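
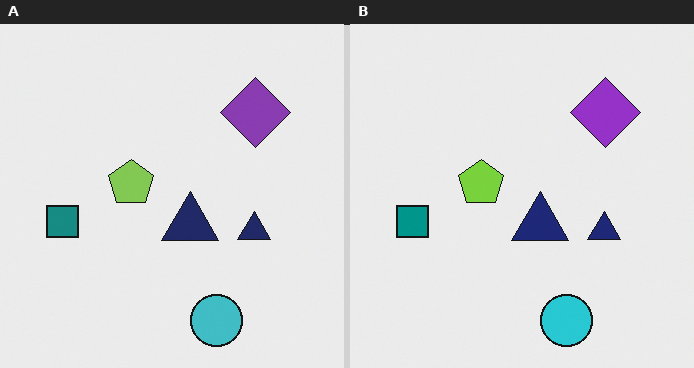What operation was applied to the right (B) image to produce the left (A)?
The left (A) image is the right (B) slightly desaturated.

All colors are more muted and greyish — a global saturation change.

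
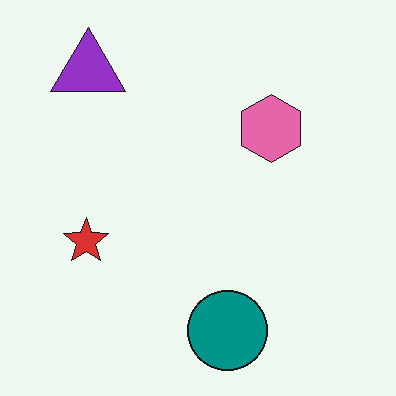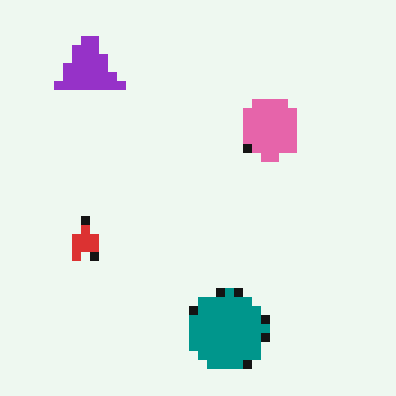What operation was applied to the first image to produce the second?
This is the original image coarsely pixelated.

Shapes are reduced to large square blocks; fine edges and outlines are lost — a downscale-then-upscale (mosaic) effect.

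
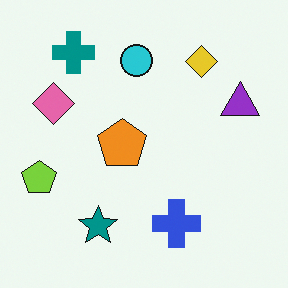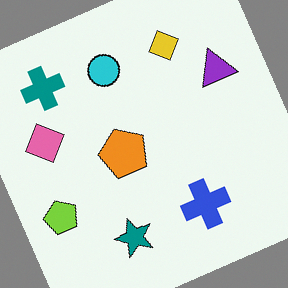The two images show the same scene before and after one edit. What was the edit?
This is the original image rotated counter-clockwise by a moderate amount.

Every shape is tilted by the same angle and the image corners show triangular fill wedges — a whole-image rotation by a non-right angle.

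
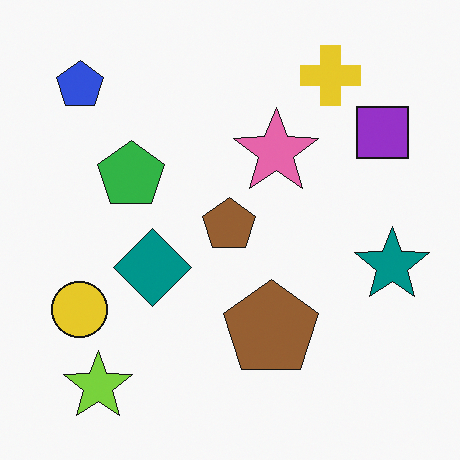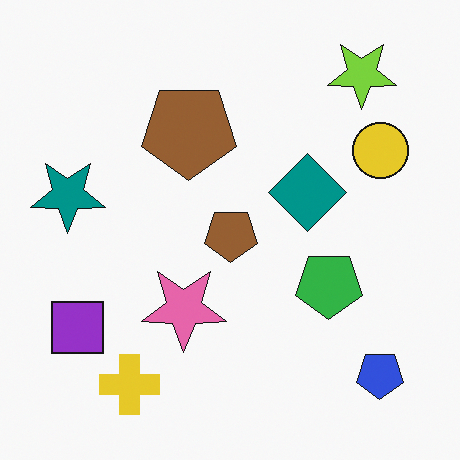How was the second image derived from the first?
The transformation is: rotated 180°.

The blue pentagon sits in the top-left of the first image and the bottom-right of the second — consistent with a whole-image 180° rotation.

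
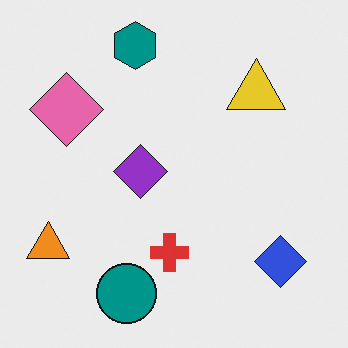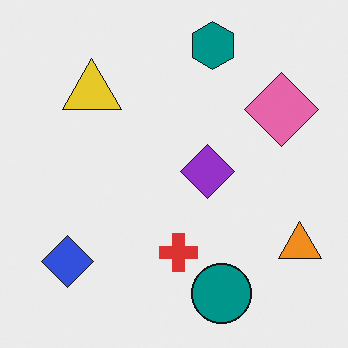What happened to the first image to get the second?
The transformation is: flipped horizontally (left ↔ right).

The orange triangle is in the bottom-left of the first image and the bottom-right of the second — shapes on opposite sides of the vertical midline have swapped in a mirror flip.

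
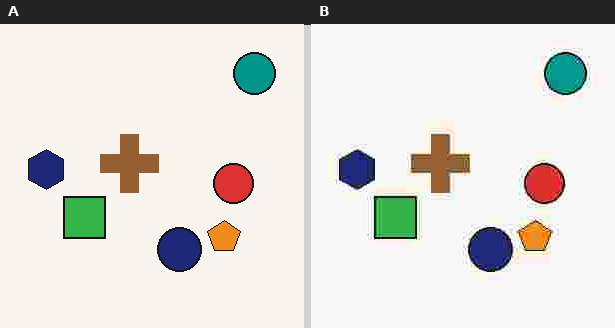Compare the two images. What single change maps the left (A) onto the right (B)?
The right (B) image is the left (A) heavily JPEG-compressed with obvious blocking artifacts.

Blocky 8×8 compression artifacts appear around shape edges and the flat background shows ringing — characteristic JPEG degradation.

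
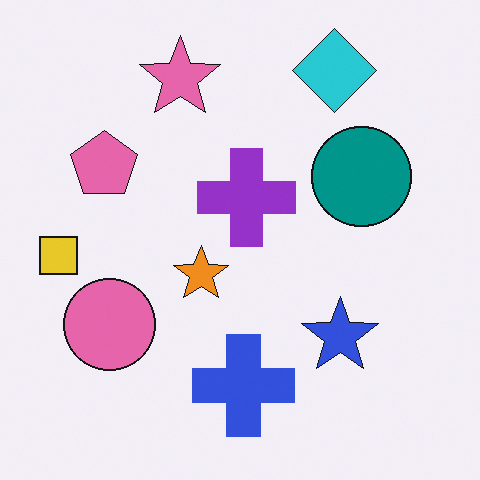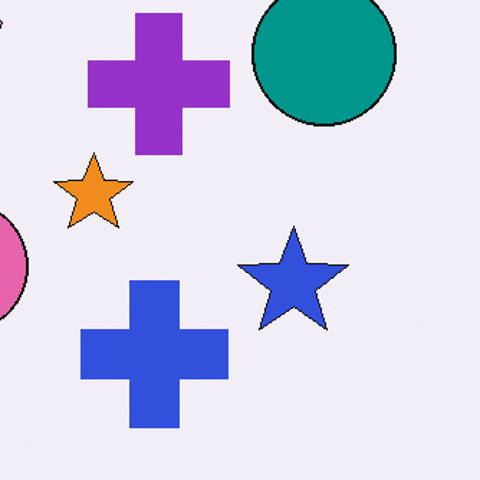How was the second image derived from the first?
Cropped to a modestly smaller region and rescaled.

The visible shapes are larger and the field of view is narrower; shapes near the original edges may be partly or wholly outside the frame — a crop-and-rescale.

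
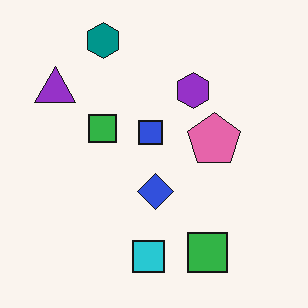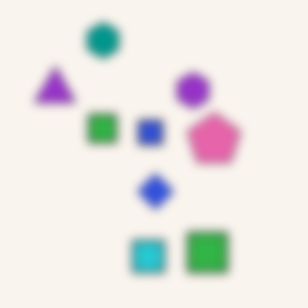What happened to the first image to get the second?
It was heavily blurred.

Shape edges and outlines are uniformly softened across the whole image.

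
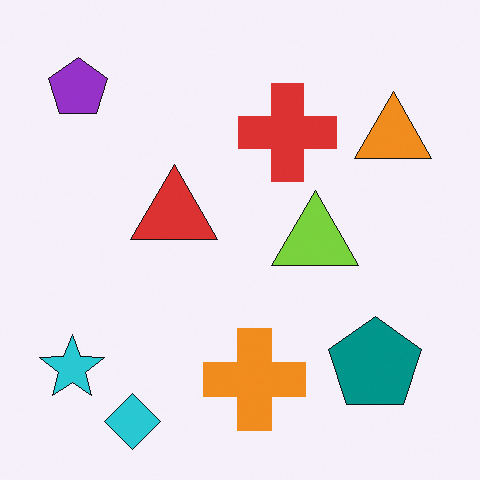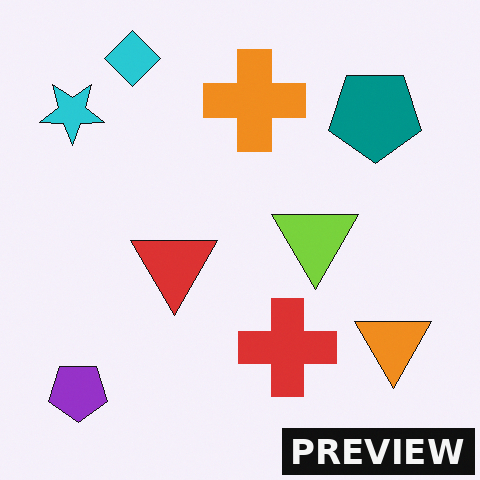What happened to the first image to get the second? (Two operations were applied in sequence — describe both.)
The second image is the first flipped vertically (top ↔ bottom), then watermarked with the text "PREVIEW" in the lower-right corner.

The cyan diamond is in the bottom-left of the first image and the top-left of the second — shapes on opposite sides of the horizontal midline have swapped in a mirror flip. A dark label reading "PREVIEW" appears in the lower-right corner.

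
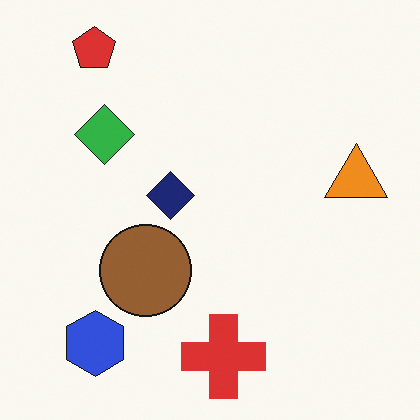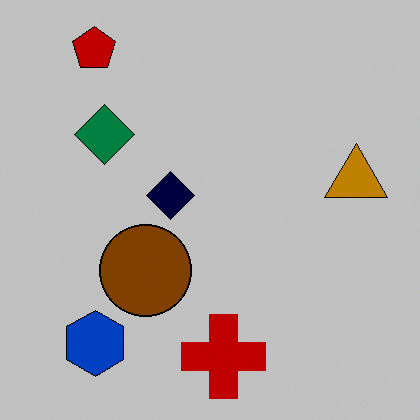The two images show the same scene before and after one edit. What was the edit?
This is the original image heavily posterized to just a handful of flat colors.

Each flat color has snapped to a coarser quantized level — most visibly, the near-white background has dropped to a flat grey.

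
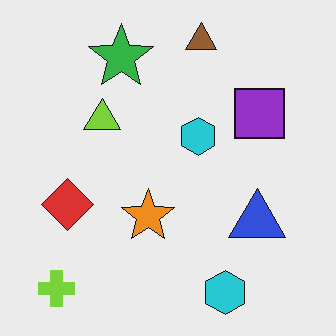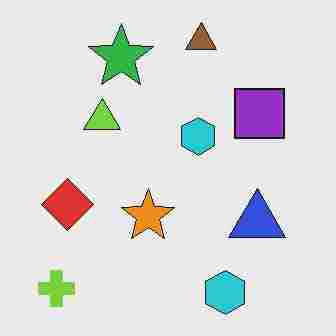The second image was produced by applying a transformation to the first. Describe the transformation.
Degraded with heavy JPEG compression.

Blocky 8×8 compression artifacts appear around shape edges and the flat background shows ringing — characteristic JPEG degradation.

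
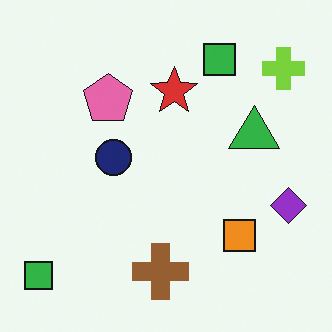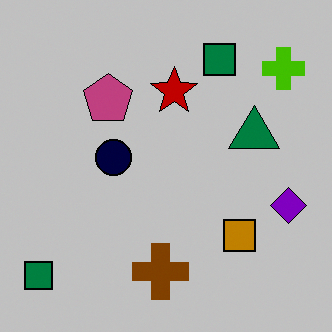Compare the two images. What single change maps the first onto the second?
It was aggressively posterized.

Each flat color has snapped to a coarser quantized level — most visibly, the near-white background has dropped to a flat grey.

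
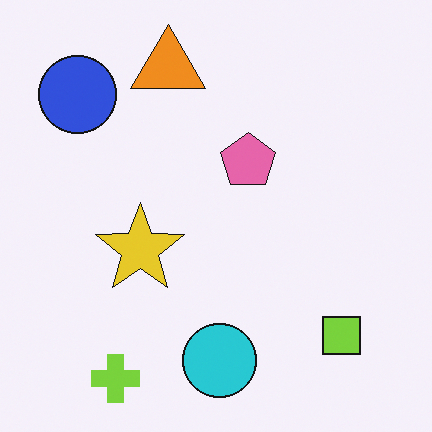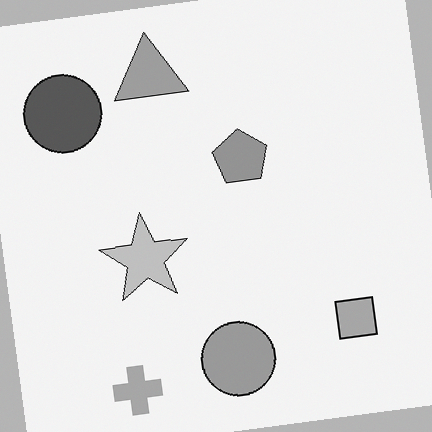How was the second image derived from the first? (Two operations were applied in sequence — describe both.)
The image was rotated counter-clockwise by a few degrees, then converted to grayscale.

Every shape is tilted by the same angle and the image corners show triangular fill wedges — a whole-image rotation by a non-right angle. All color is removed — every shape is now a shade of grey.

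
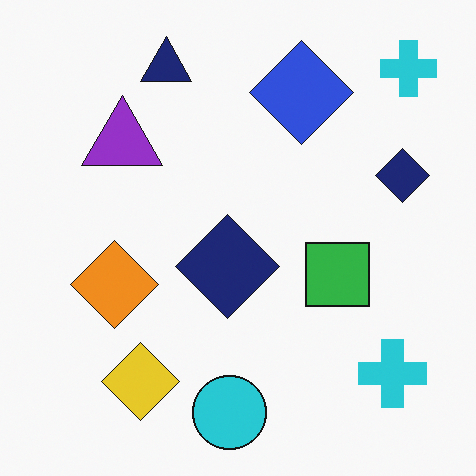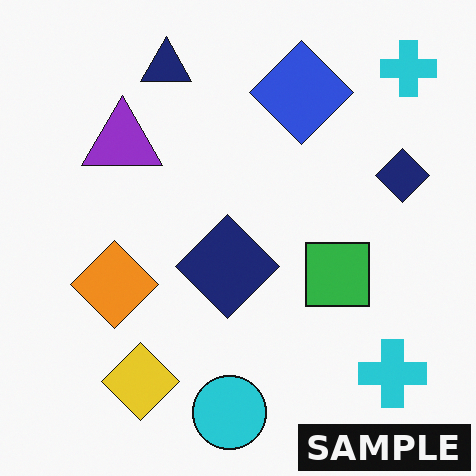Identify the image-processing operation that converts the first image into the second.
This is the original image watermarked with the text "SAMPLE" in the lower-right corner.

A dark label reading "SAMPLE" appears in the lower-right corner.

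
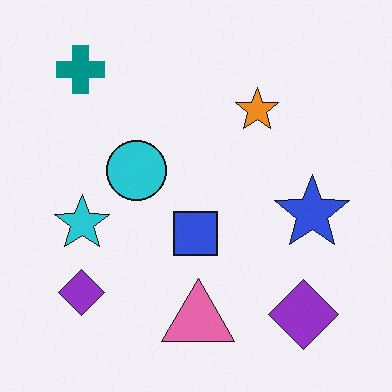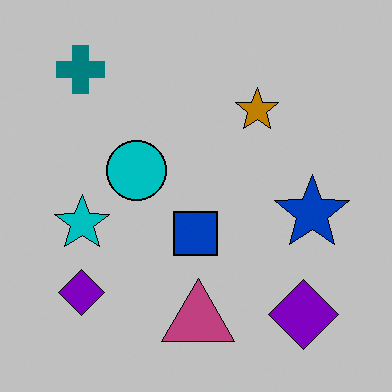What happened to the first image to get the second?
The transformation is: aggressively posterized.

Each flat color has snapped to a coarser quantized level — most visibly, the near-white background has dropped to a flat grey.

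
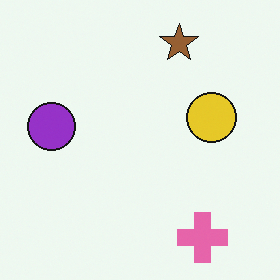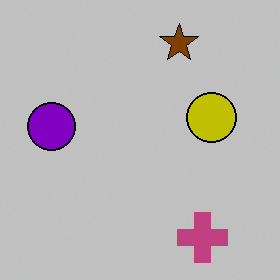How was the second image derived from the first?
The second image is the first heavily posterized to just a handful of flat colors.

Each flat color has snapped to a coarser quantized level — most visibly, the near-white background has dropped to a flat grey.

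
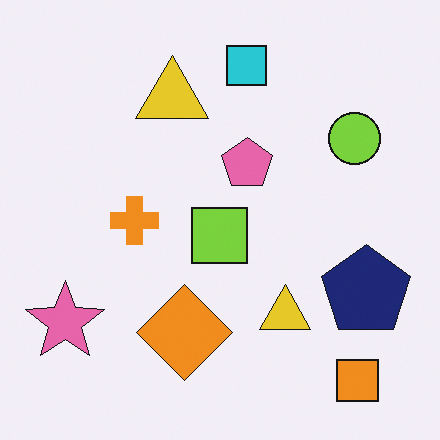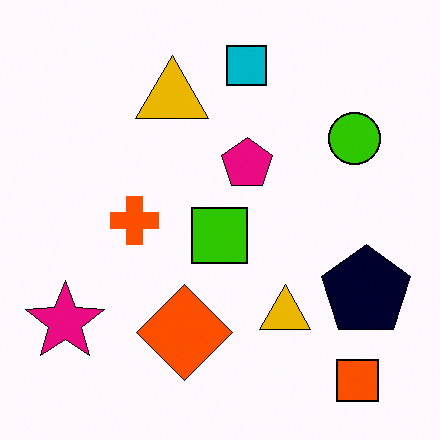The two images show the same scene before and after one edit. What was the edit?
It was boosted in contrast.

Tones are pushed away from mid-grey across the whole image — a global contrast change.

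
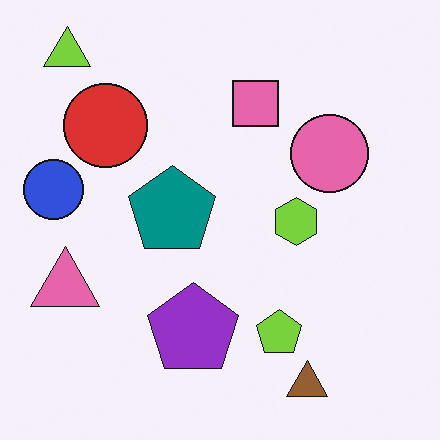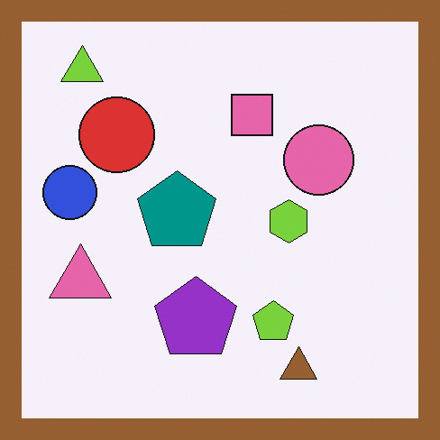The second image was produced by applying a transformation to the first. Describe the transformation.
The image was framed with a brown border.

A solid brown frame runs around the edge of the second image, with the content slightly shrunk inside it.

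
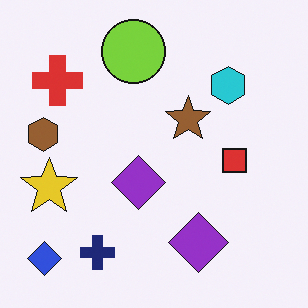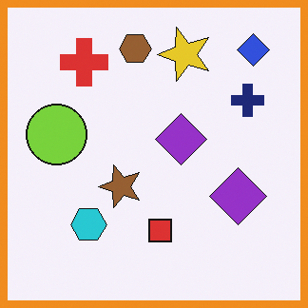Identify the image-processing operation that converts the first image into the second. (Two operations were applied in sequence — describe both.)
The transformation is: transposed (reflected across the top-left ↔ bottom-right diagonal), then framed with a orange border.

Shapes have swapped their row and column positions — what was in the top-right is now in the bottom-left — a diagonal reflection. A solid orange frame runs around the edge of the second image, with the content slightly shrunk inside it.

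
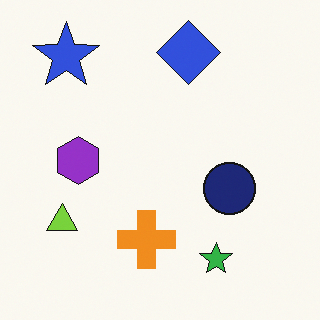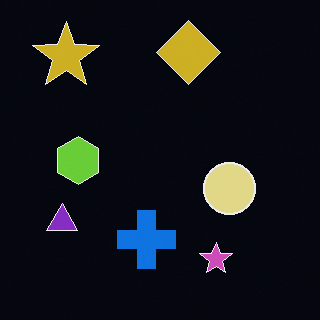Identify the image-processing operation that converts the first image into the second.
It was color-inverted (negative).

The light background has become dark and every shape's color is its complement — a photographic negative.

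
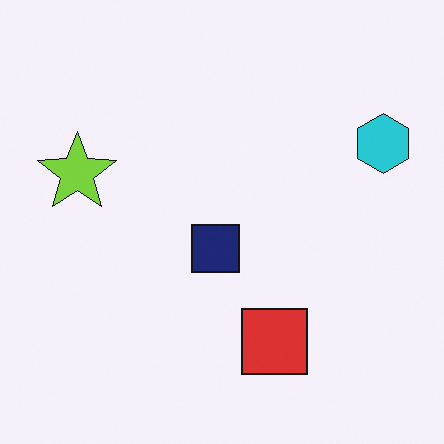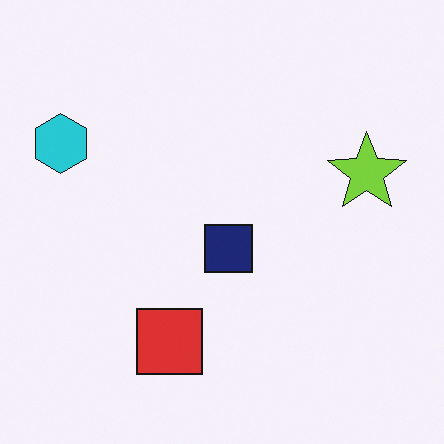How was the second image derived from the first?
This is the original image flipped horizontally (left ↔ right).

The cyan hexagon is in the top-right of the first image and the top-left of the second — shapes on opposite sides of the vertical midline have swapped in a mirror flip.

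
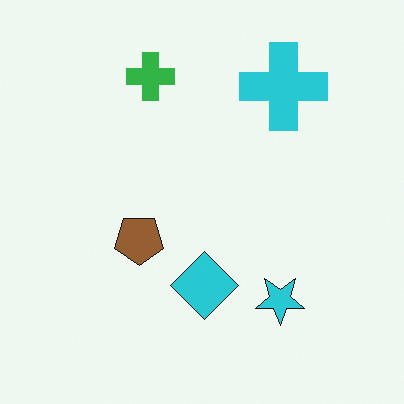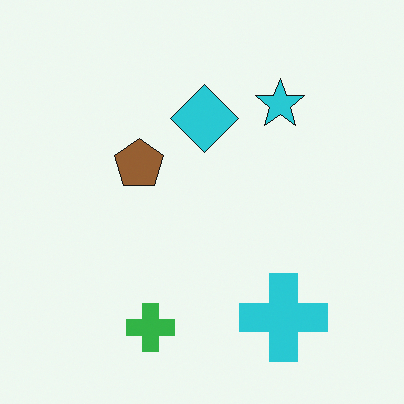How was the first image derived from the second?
The image was flipped vertically (top ↔ bottom).

The green cross is in the bottom of the second image and the top of the first — shapes on opposite sides of the horizontal midline have swapped in a mirror flip.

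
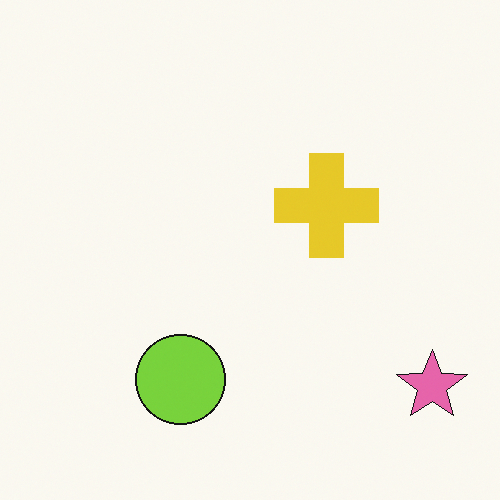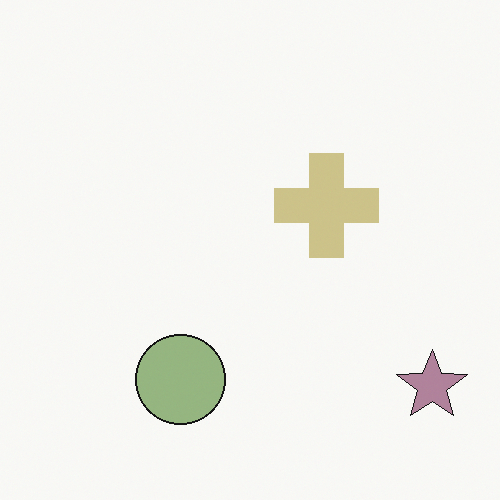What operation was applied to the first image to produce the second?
Made much more muted (saturation change).

All colors are more muted and greyish — a global saturation change.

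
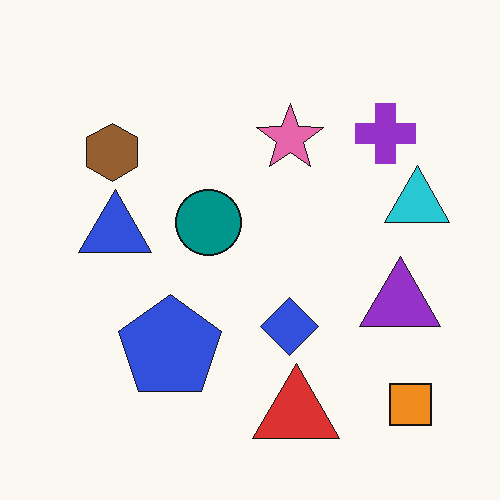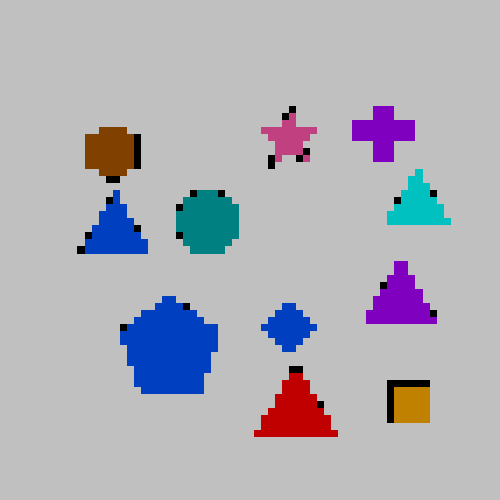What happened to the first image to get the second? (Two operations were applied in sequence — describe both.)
Aggressively posterized, then moderately pixelated.

Each flat color has snapped to a coarser quantized level — most visibly, the near-white background has dropped to a flat grey. Shapes are reduced to large square blocks; fine edges and outlines are lost — a downscale-then-upscale (mosaic) effect.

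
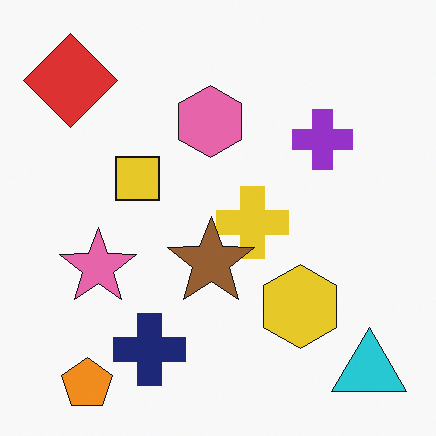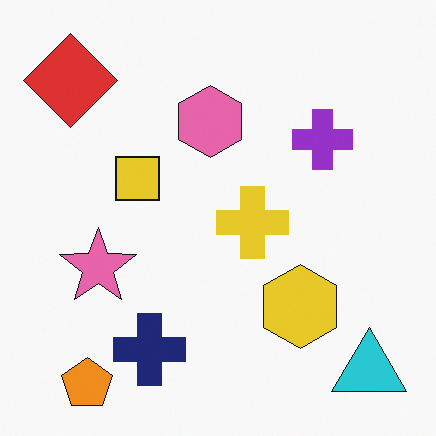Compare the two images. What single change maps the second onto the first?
This is the original image overlaid with an additional brown star.

A brown star appears in the first image that is absent from the second.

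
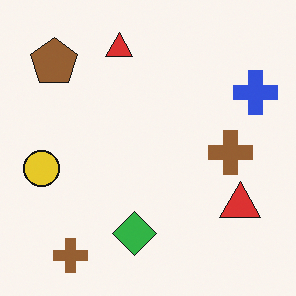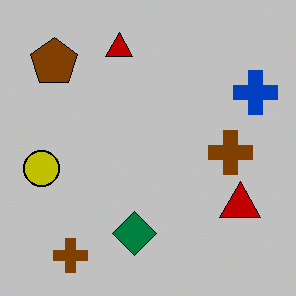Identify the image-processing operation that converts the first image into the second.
It was aggressively posterized.

Each flat color has snapped to a coarser quantized level — most visibly, the near-white background has dropped to a flat grey.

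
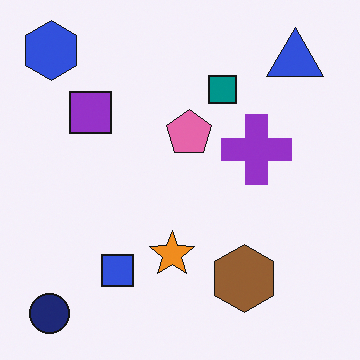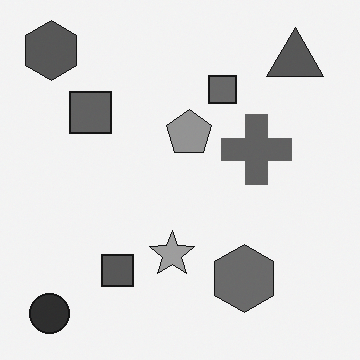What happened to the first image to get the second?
The second image is the first converted to grayscale.

All color is removed — every shape is now a shade of grey.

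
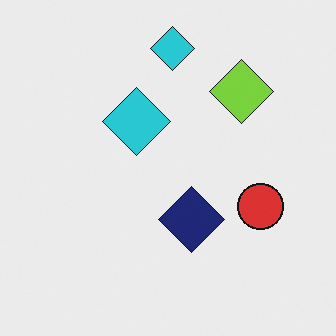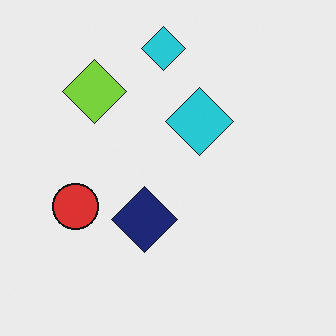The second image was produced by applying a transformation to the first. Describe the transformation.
It was flipped horizontally (left ↔ right).

The red circle is in the right of the first image and the left of the second — shapes on opposite sides of the vertical midline have swapped in a mirror flip.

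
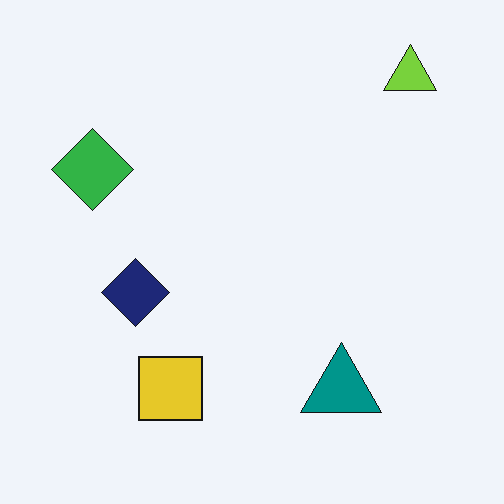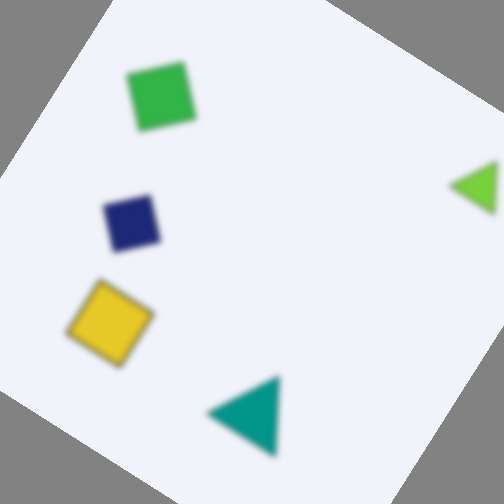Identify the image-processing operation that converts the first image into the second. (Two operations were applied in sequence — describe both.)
The image was noticeably gaussian-blurred, then rotated clockwise by a large amount — several tens of degrees.

Shape edges and outlines are uniformly softened across the whole image. Every shape is tilted by the same angle and the image corners show triangular fill wedges — a whole-image rotation by a non-right angle.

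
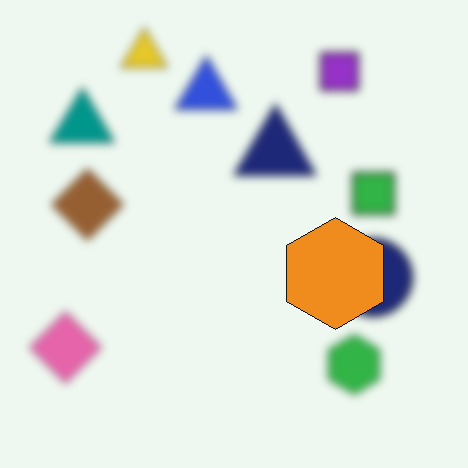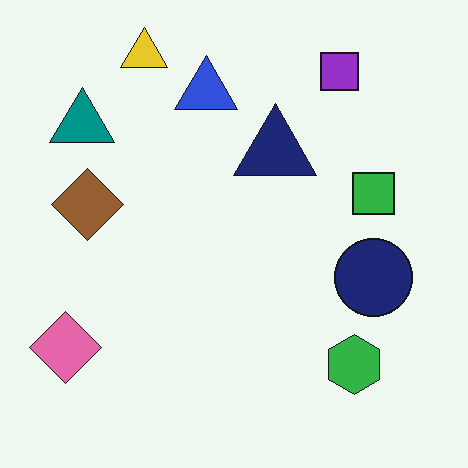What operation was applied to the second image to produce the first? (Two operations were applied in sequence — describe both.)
The image was noticeably gaussian-blurred, then overlaid with an additional orange hexagon.

Shape edges and outlines are uniformly softened across the whole image. An orange hexagon appears in the first image that is absent from the second.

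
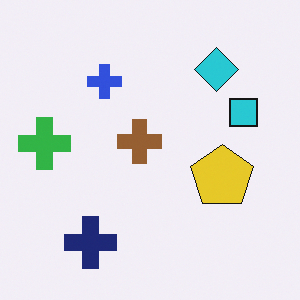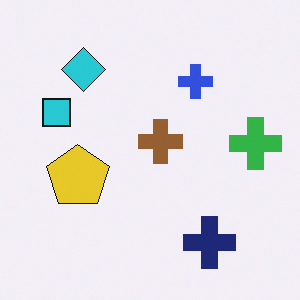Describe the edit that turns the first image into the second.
The transformation is: flipped horizontally (left ↔ right).

The green cross is in the left of the first image and the right of the second — shapes on opposite sides of the vertical midline have swapped in a mirror flip.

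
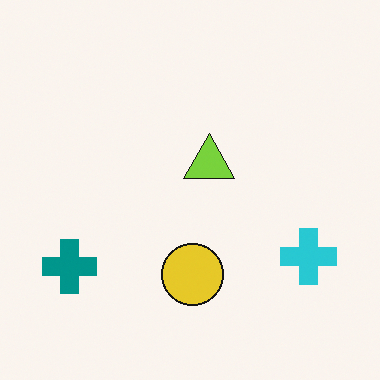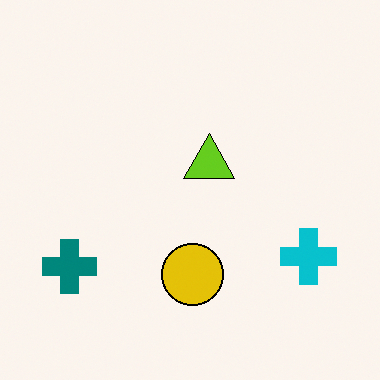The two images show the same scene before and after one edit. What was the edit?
Given slightly increased contrast.

Tones are pushed away from mid-grey across the whole image — a global contrast change.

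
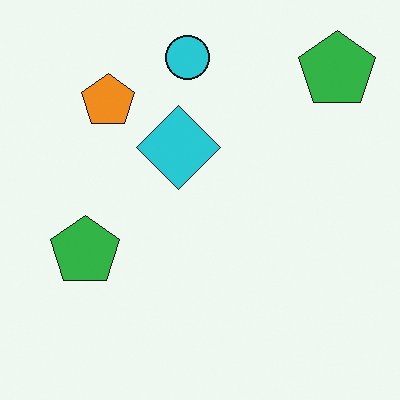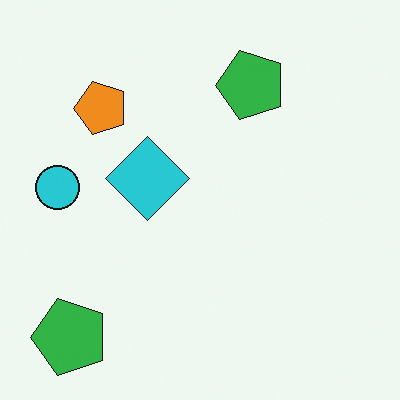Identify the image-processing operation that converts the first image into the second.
The transformation is: transposed (reflected across the top-left ↔ bottom-right diagonal).

Shapes have swapped their row and column positions — what was in the top-right is now in the bottom-left — a diagonal reflection.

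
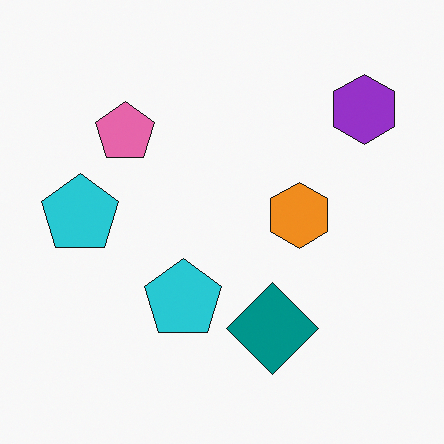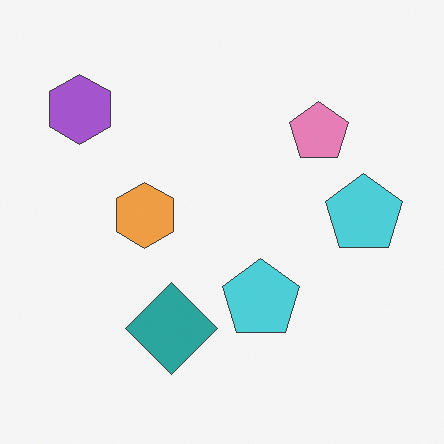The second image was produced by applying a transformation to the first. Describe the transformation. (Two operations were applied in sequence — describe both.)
This is the original image given slightly reduced contrast, then flipped horizontally (left ↔ right).

Tones are pushed toward mid-grey across the whole image — a global contrast change. The purple hexagon is in the top-right of the first image and the top-left of the second — shapes on opposite sides of the vertical midline have swapped in a mirror flip.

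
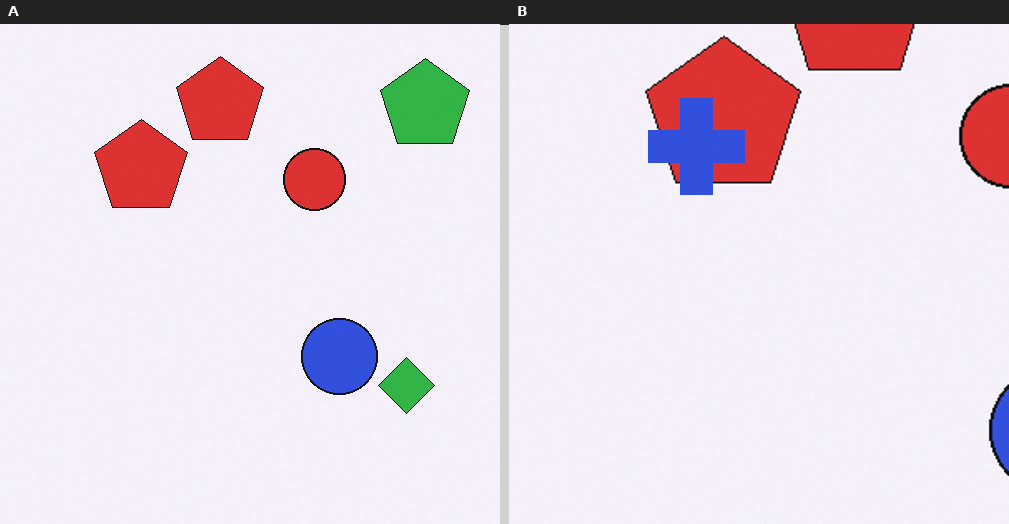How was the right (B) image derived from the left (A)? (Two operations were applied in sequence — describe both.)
The image was cropped tightly and scaled back up, then overlaid with an additional blue cross.

The visible shapes are larger and the field of view is narrower; shapes near the original edges may be partly or wholly outside the frame — a crop-and-rescale. A blue cross appears in the right (B) image that is absent from the left (A).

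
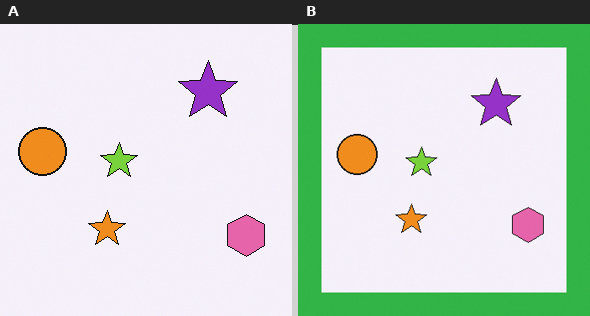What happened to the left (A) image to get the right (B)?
The transformation is: framed with a green border.

A solid green frame runs around the edge of the right (B) image, with the content slightly shrunk inside it.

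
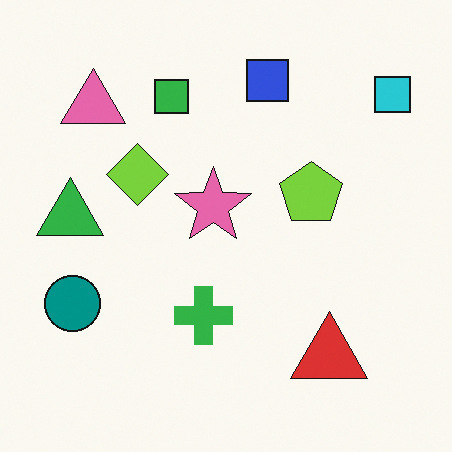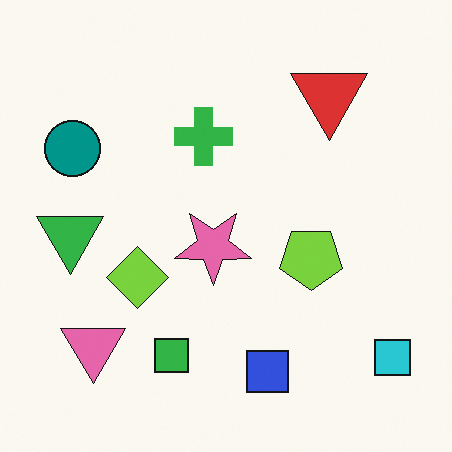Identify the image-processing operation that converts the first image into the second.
The second image is the first flipped vertically (top ↔ bottom).

The blue square is in the top of the first image and the bottom of the second — shapes on opposite sides of the horizontal midline have swapped in a mirror flip.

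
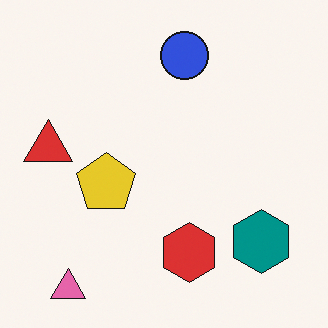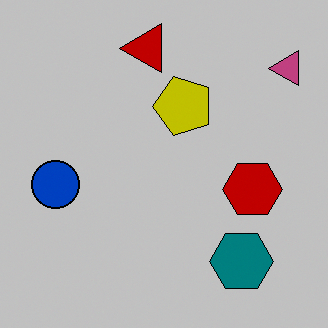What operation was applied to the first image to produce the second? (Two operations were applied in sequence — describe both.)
The second image is the first heavily posterized to just a handful of flat colors, then transposed (reflected across the top-left ↔ bottom-right diagonal).

Each flat color has snapped to a coarser quantized level — most visibly, the near-white background has dropped to a flat grey. Shapes have swapped their row and column positions — what was in the top-right is now in the bottom-left — a diagonal reflection.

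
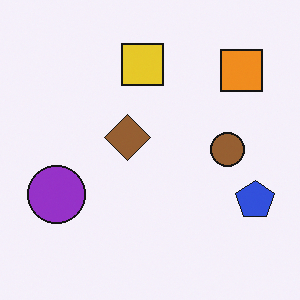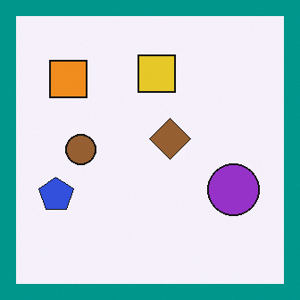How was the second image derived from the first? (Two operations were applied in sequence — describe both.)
It was flipped horizontally (left ↔ right), then framed with a teal border.

The blue pentagon is in the right of the first image and the left of the second — shapes on opposite sides of the vertical midline have swapped in a mirror flip. A solid teal frame runs around the edge of the second image, with the content slightly shrunk inside it.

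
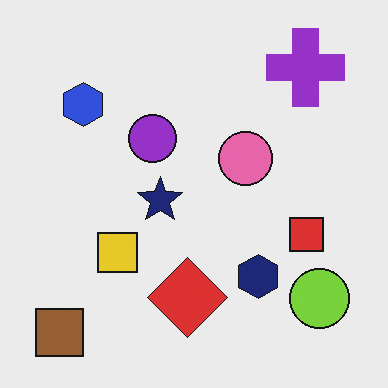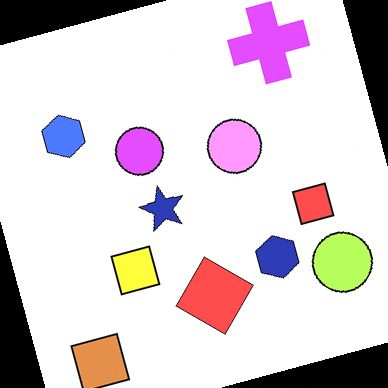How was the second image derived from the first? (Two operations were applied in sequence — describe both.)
The transformation is: substantially brightened, then rotated counter-clockwise by a clearly visible amount.

Every pixel — background and shapes alike — is uniformly brightened. Every shape is tilted by the same angle and the image corners show triangular fill wedges — a whole-image rotation by a non-right angle.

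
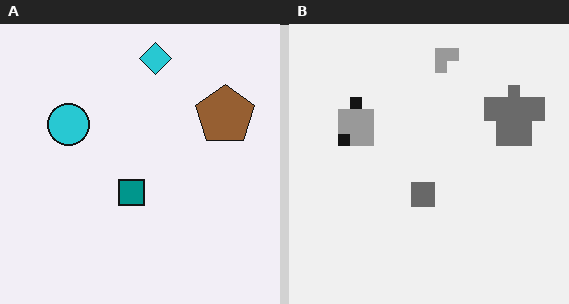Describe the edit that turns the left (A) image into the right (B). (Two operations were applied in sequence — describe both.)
The right (B) image is the left (A) converted to grayscale, then coarsely pixelated.

All color is removed — every shape is now a shade of grey. Shapes are reduced to large square blocks; fine edges and outlines are lost — a downscale-then-upscale (mosaic) effect.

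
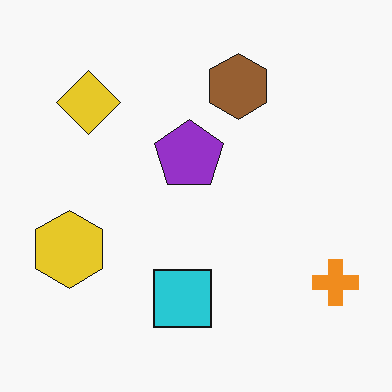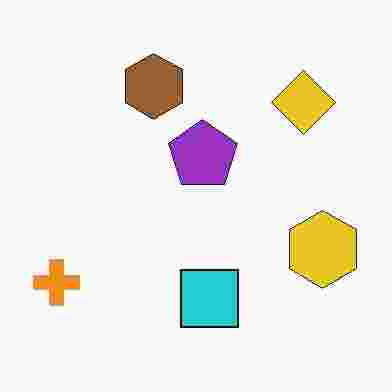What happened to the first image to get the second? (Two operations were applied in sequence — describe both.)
It was degraded with heavy JPEG compression, then flipped horizontally (left ↔ right).

Blocky 8×8 compression artifacts appear around shape edges and the flat background shows ringing — characteristic JPEG degradation. The orange cross is in the bottom-right of the first image and the bottom-left of the second — shapes on opposite sides of the vertical midline have swapped in a mirror flip.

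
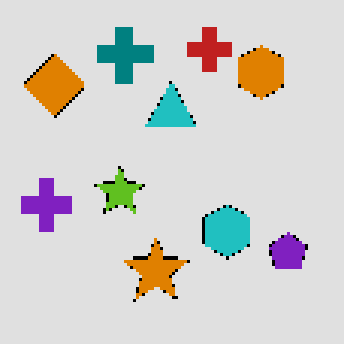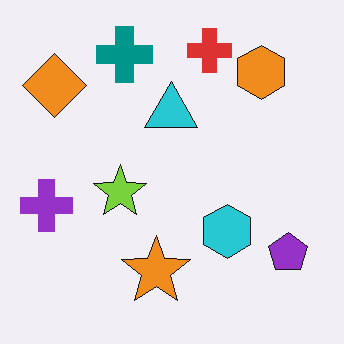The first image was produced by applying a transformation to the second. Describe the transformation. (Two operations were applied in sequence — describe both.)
This is the original image lightly pixelated (a mild mosaic effect), then posterized to a reduced palette.

Shapes are reduced to large square blocks; fine edges and outlines are lost — a downscale-then-upscale (mosaic) effect. Each flat color has snapped to a coarser quantized level — most visibly, the near-white background has dropped to a flat grey.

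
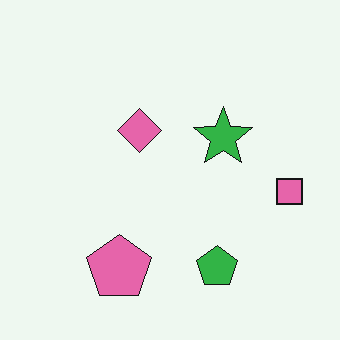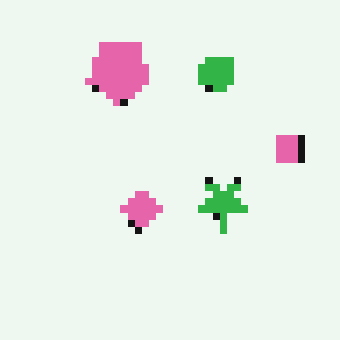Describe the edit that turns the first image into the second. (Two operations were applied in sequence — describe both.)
Flipped vertically (top ↔ bottom), then moderately pixelated.

The pink pentagon is in the bottom of the first image and the top of the second — shapes on opposite sides of the horizontal midline have swapped in a mirror flip. Shapes are reduced to large square blocks; fine edges and outlines are lost — a downscale-then-upscale (mosaic) effect.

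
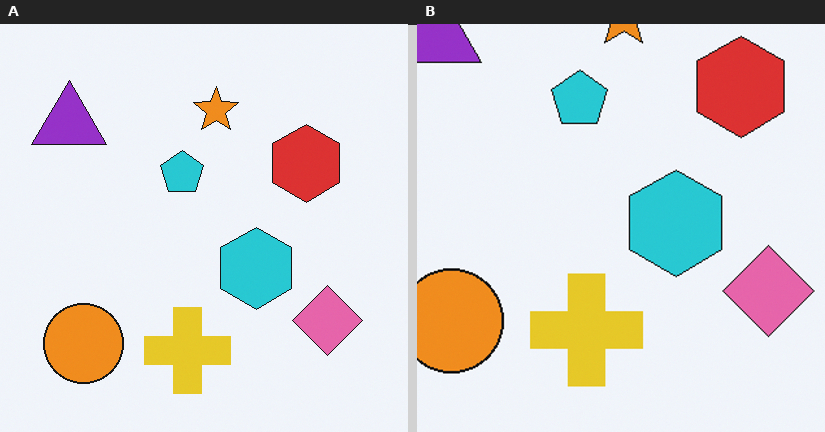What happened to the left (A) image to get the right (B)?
Cropped to a modestly smaller region and rescaled.

The visible shapes are larger and the field of view is narrower; shapes near the original edges may be partly or wholly outside the frame — a crop-and-rescale.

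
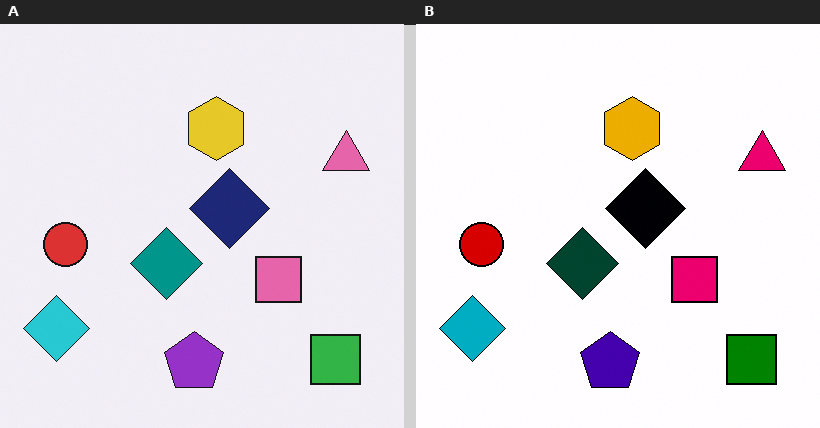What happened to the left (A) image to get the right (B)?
The transformation is: boosted in contrast.

Tones are pushed away from mid-grey across the whole image — a global contrast change.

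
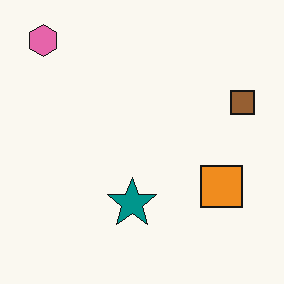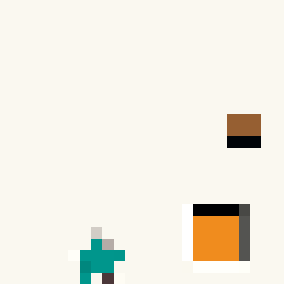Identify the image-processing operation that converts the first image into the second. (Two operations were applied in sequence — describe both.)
It was cropped to a modestly smaller region and rescaled, then heavily pixelated into large blocks.

The visible shapes are larger and the field of view is narrower; shapes near the original edges may be partly or wholly outside the frame — a crop-and-rescale. Shapes are reduced to large square blocks; fine edges and outlines are lost — a downscale-then-upscale (mosaic) effect.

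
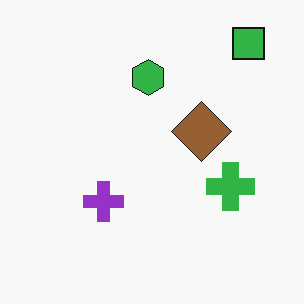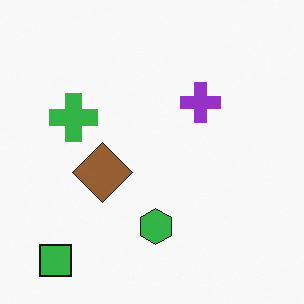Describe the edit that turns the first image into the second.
Rotated 180°.

The green square sits in the top-right of the first image and the bottom-left of the second — consistent with a whole-image 180° rotation.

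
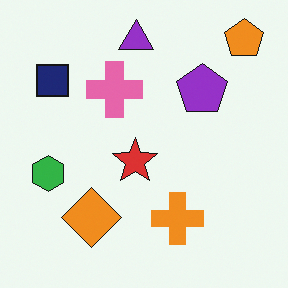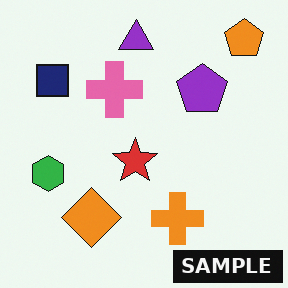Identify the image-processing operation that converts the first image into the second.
This is the original image watermarked with the text "SAMPLE" in the lower-right corner.

A dark label reading "SAMPLE" appears in the lower-right corner.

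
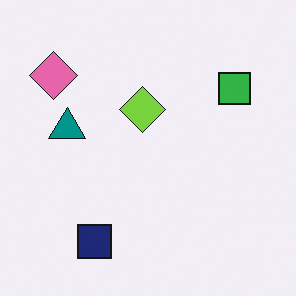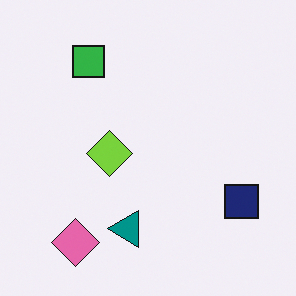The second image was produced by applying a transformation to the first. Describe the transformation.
The transformation is: rotated 90° counter-clockwise.

The pink diamond sits in the top-left of the first image and the bottom-left of the second — consistent with a whole-image 90° counter-clockwise rotation.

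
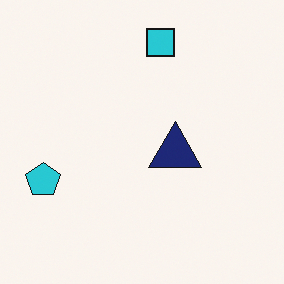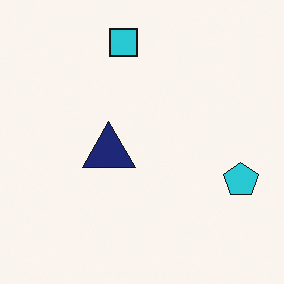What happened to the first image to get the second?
This is the original image flipped horizontally (left ↔ right).

The cyan pentagon is in the left of the first image and the right of the second — shapes on opposite sides of the vertical midline have swapped in a mirror flip.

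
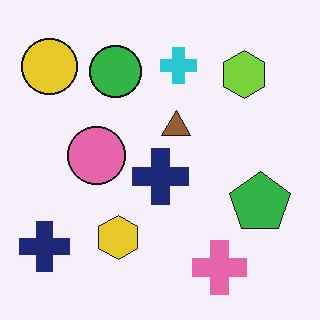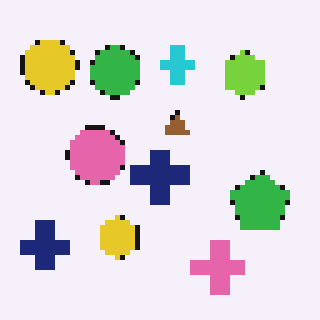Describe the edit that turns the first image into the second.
The second image is the first mildly pixelated.

Shapes are reduced to large square blocks; fine edges and outlines are lost — a downscale-then-upscale (mosaic) effect.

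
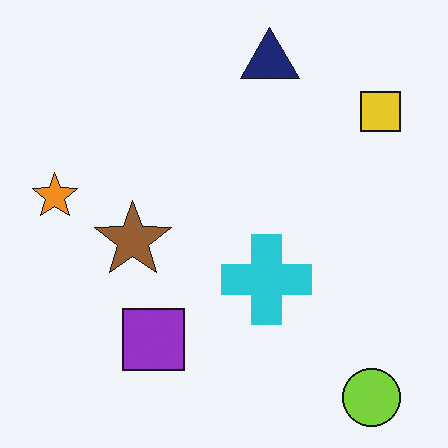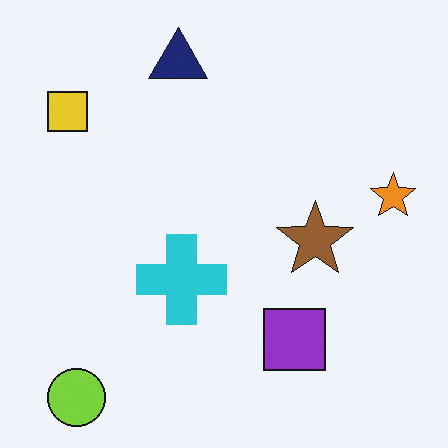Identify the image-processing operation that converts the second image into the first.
The transformation is: flipped horizontally (left ↔ right).

The orange star is in the right of the second image and the left of the first — shapes on opposite sides of the vertical midline have swapped in a mirror flip.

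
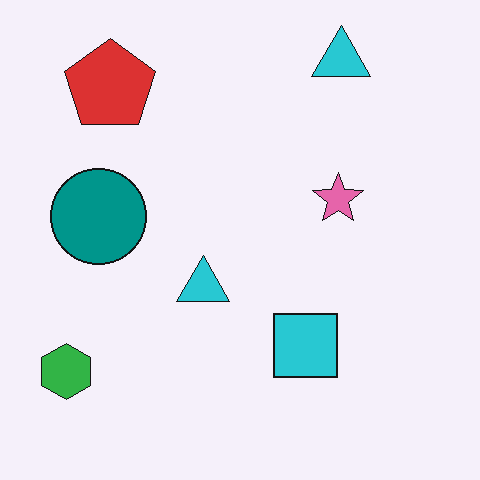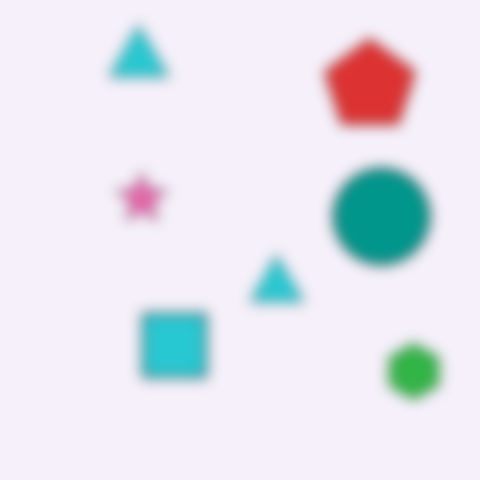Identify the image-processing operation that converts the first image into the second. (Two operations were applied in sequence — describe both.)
The image was heavily blurred, then flipped horizontally (left ↔ right).

Shape edges and outlines are uniformly softened across the whole image. The green hexagon is in the bottom-left of the first image and the bottom-right of the second — shapes on opposite sides of the vertical midline have swapped in a mirror flip.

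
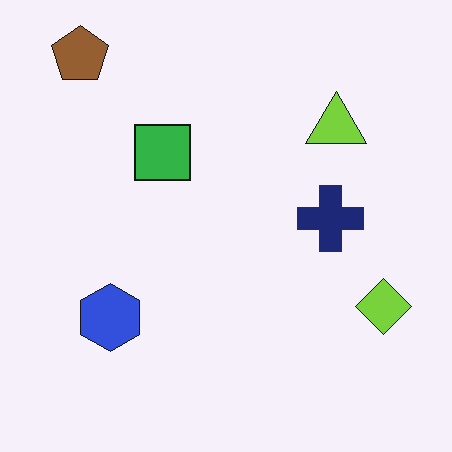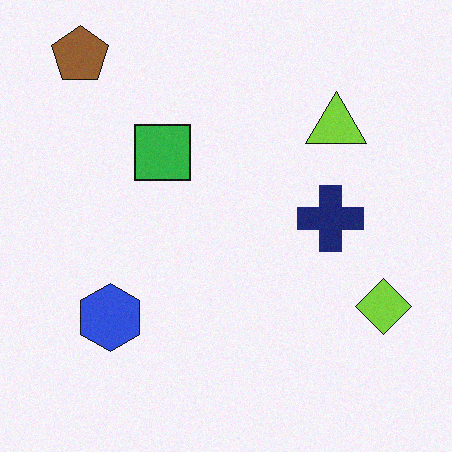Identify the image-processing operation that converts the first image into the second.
The second image is the first degraded with subtle gaussian noise.

Random speckle covers the whole image, including the flat background.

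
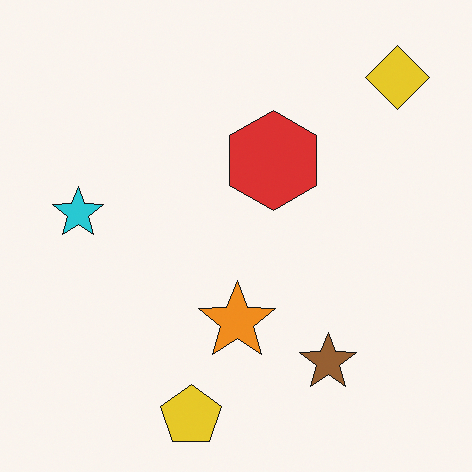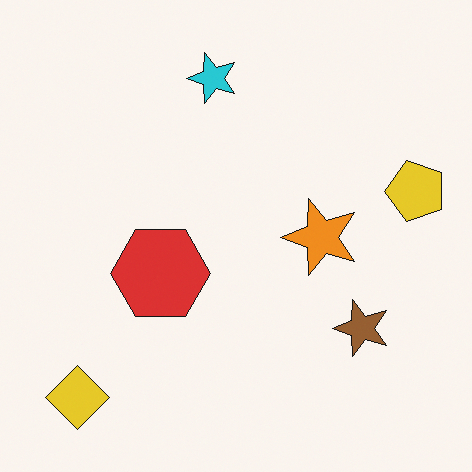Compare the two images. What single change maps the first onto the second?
The image was transposed (reflected across the top-left ↔ bottom-right diagonal).

Shapes have swapped their row and column positions — what was in the top-right is now in the bottom-left — a diagonal reflection.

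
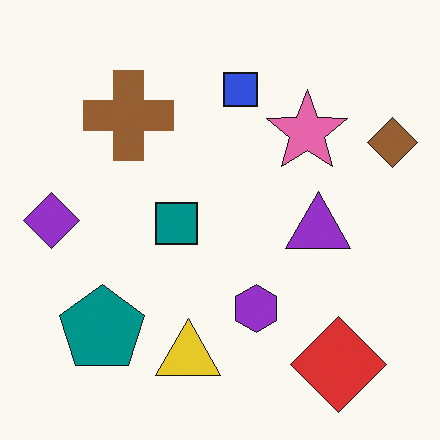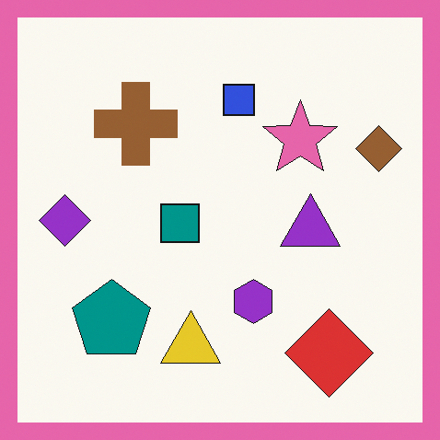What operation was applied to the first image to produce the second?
Framed with a pink border.

A solid pink frame runs around the edge of the second image, with the content slightly shrunk inside it.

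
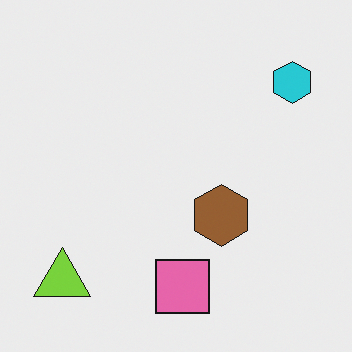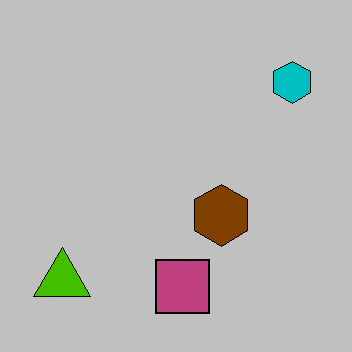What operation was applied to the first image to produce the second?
The second image is the first aggressively posterized.

Each flat color has snapped to a coarser quantized level — most visibly, the near-white background has dropped to a flat grey.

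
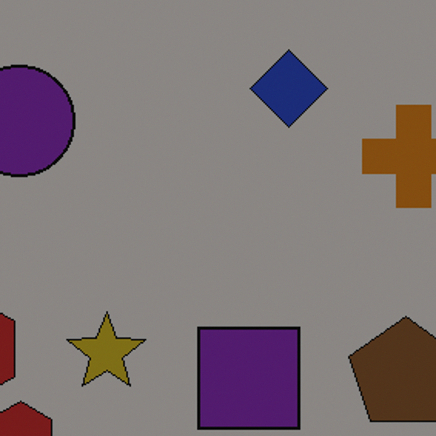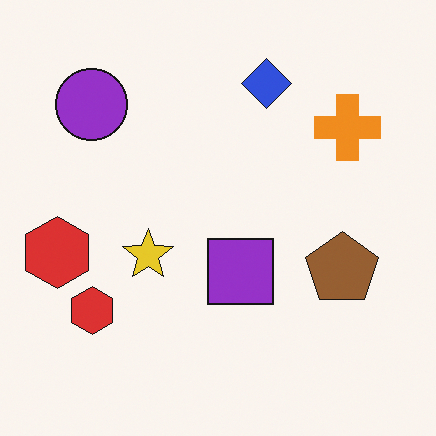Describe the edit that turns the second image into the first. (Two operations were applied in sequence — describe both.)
It was cropped slightly and scaled back up, then noticeably darkened.

The visible shapes are larger and the field of view is narrower; shapes near the original edges may be partly or wholly outside the frame — a crop-and-rescale. Every pixel — background and shapes alike — is uniformly darkened.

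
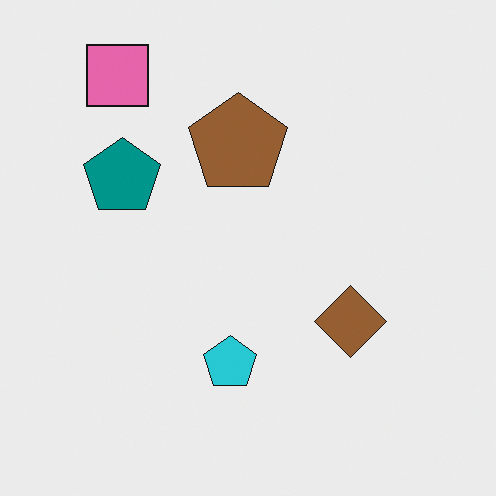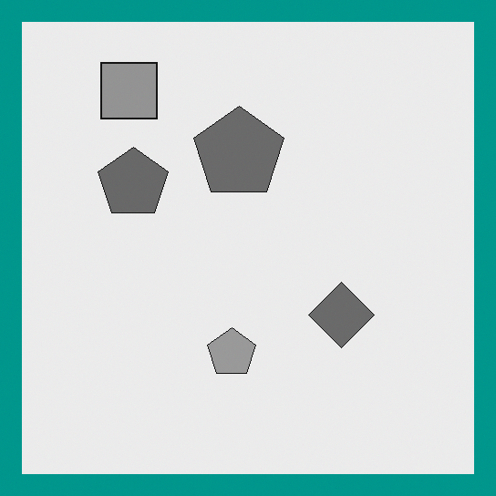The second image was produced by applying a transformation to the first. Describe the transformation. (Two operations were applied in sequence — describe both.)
This is the original image converted to grayscale, then framed with a teal border.

All color is removed — every shape is now a shade of grey. A solid teal frame runs around the edge of the second image, with the content slightly shrunk inside it.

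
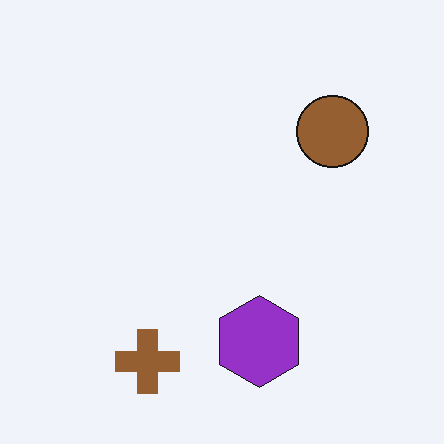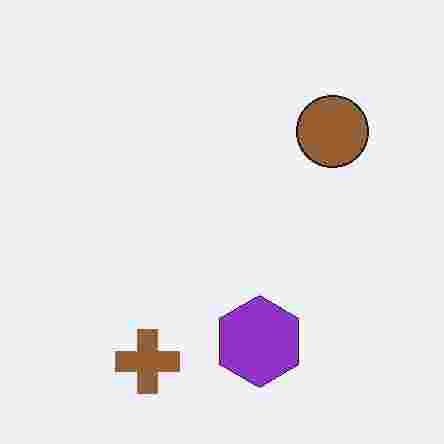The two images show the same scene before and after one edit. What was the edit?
The transformation is: heavily JPEG-compressed with obvious blocking artifacts.

Blocky 8×8 compression artifacts appear around shape edges and the flat background shows ringing — characteristic JPEG degradation.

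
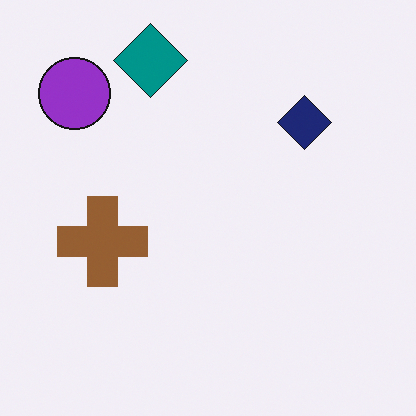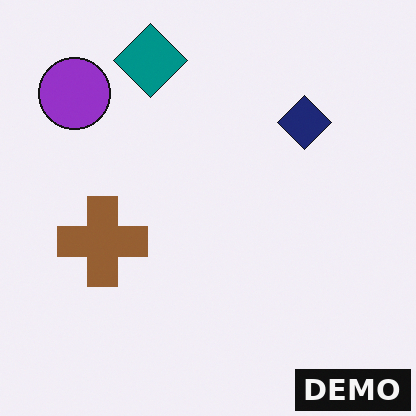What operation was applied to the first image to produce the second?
It was watermarked with the text "DEMO" in the lower-right corner.

A dark label reading "DEMO" appears in the lower-right corner.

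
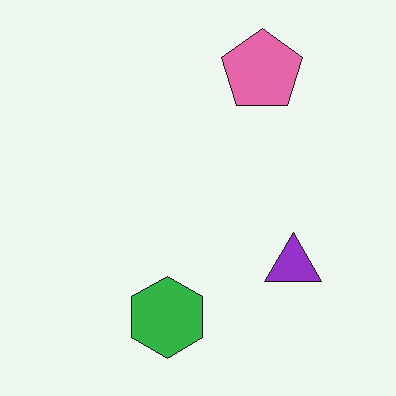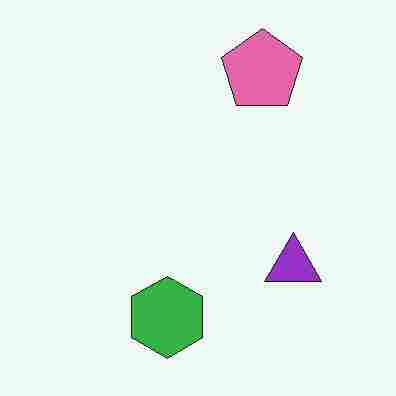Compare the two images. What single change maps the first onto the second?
The second image is the first heavily JPEG-compressed with obvious blocking artifacts.

Blocky 8×8 compression artifacts appear around shape edges and the flat background shows ringing — characteristic JPEG degradation.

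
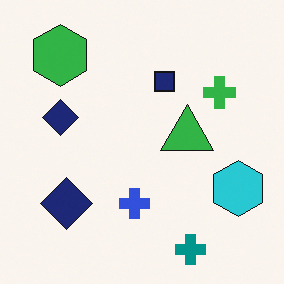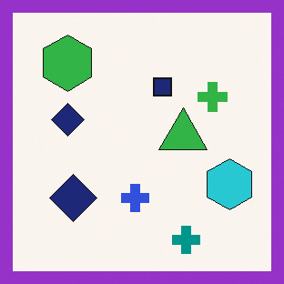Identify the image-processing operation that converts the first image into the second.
The transformation is: framed with a purple border.

A solid purple frame runs around the edge of the second image, with the content slightly shrunk inside it.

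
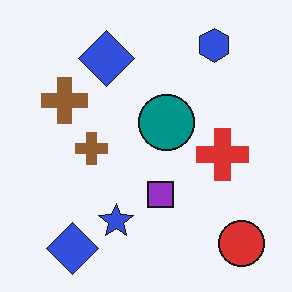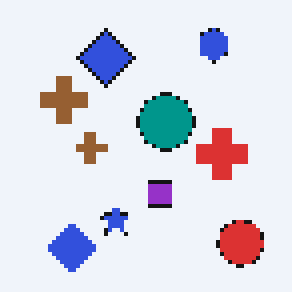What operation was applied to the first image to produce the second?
It was mildly pixelated.

Shapes are reduced to large square blocks; fine edges and outlines are lost — a downscale-then-upscale (mosaic) effect.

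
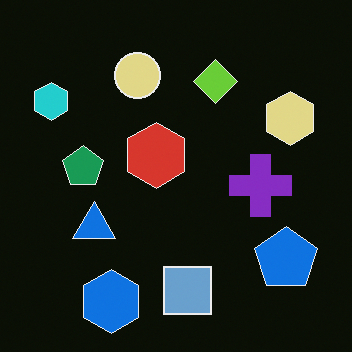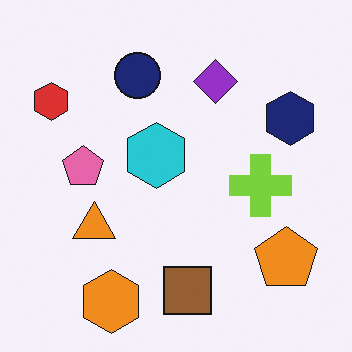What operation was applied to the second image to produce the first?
It was color-inverted (negative).

The light background has become dark and every shape's color is its complement — a photographic negative.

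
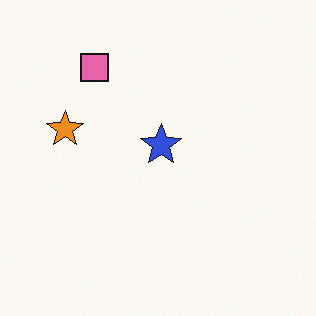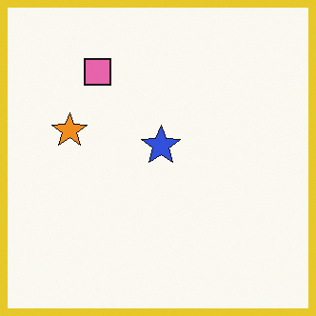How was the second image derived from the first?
This is the original image framed with a yellow border.

A solid yellow frame runs around the edge of the second image, with the content slightly shrunk inside it.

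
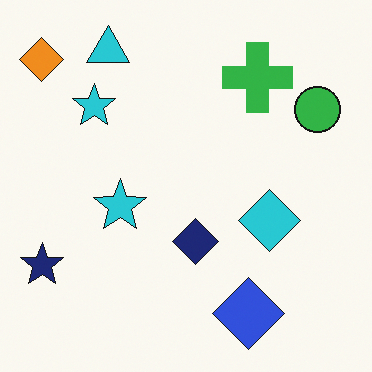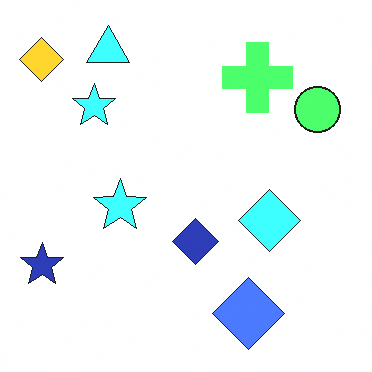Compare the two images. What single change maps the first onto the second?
The image was brightened a lot.

Every pixel — background and shapes alike — is uniformly brightened.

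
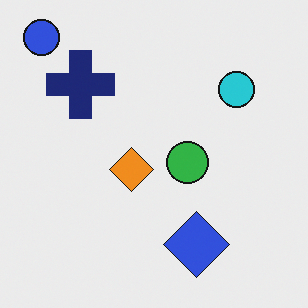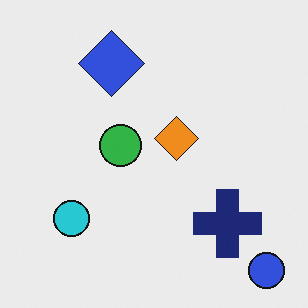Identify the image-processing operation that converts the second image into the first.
This is the original image rotated 180°.

The blue circle sits in the bottom-right of the second image and the top-left of the first — consistent with a whole-image 180° rotation.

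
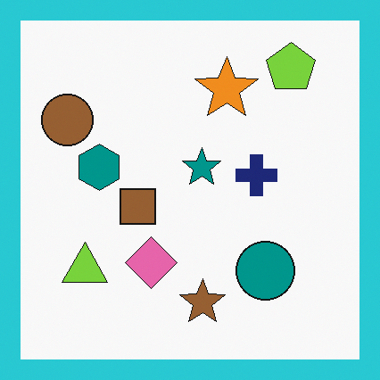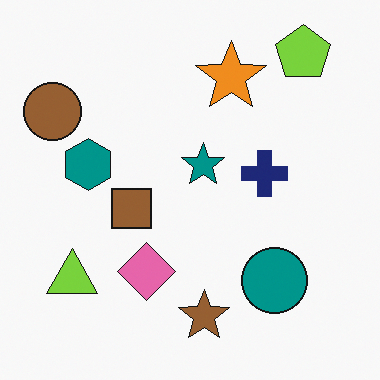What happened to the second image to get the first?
Framed with a cyan border.

A solid cyan frame runs around the edge of the first image, with the content slightly shrunk inside it.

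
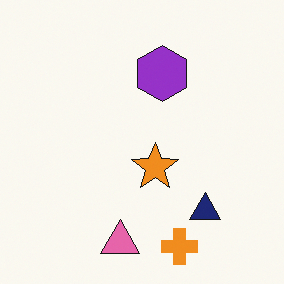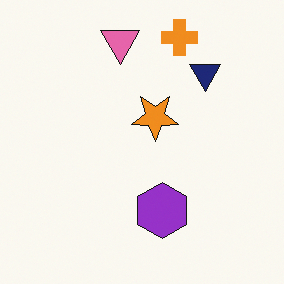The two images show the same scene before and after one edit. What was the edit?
The second image is the first flipped vertically (top ↔ bottom).

The orange cross is in the bottom of the first image and the top of the second — shapes on opposite sides of the horizontal midline have swapped in a mirror flip.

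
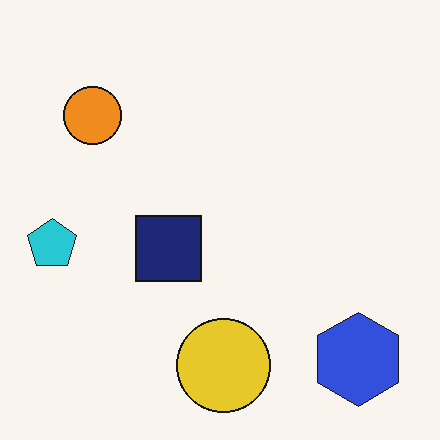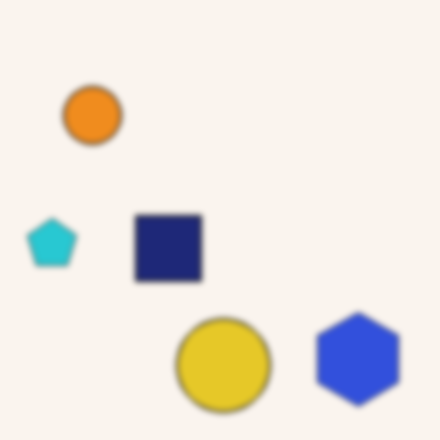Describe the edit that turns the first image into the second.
It was moderately blurred.

Shape edges and outlines are uniformly softened across the whole image.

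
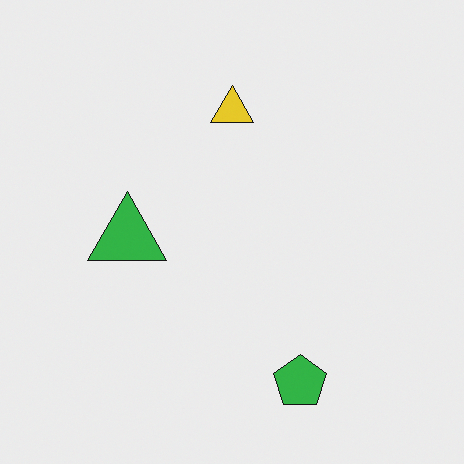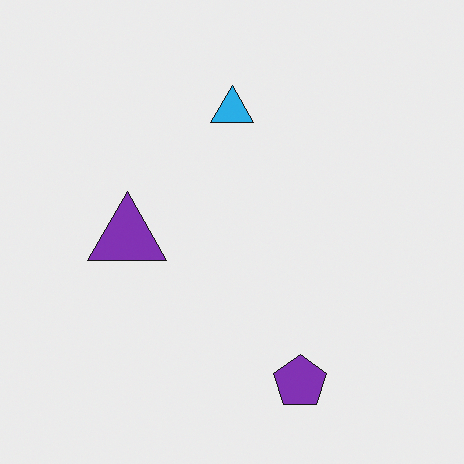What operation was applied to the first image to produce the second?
The transformation is: hue-shifted noticeably.

Every shape's color has rotated by the same amount around the hue wheel — a uniform hue shift.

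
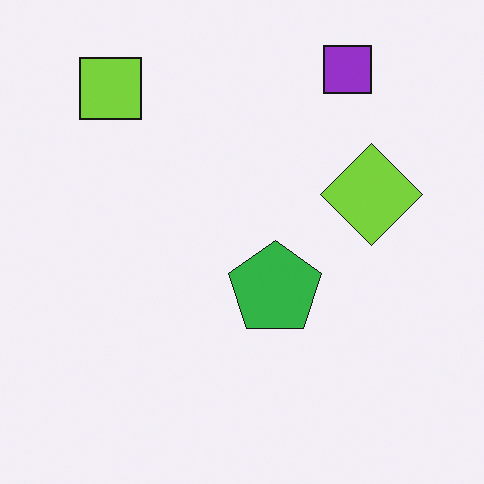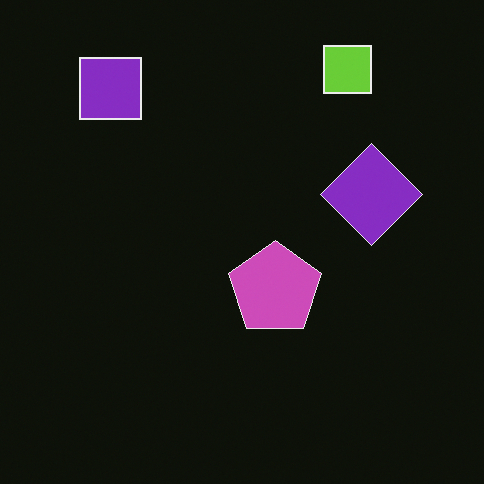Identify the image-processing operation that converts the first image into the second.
The image was color-inverted (negative).

The light background has become dark and every shape's color is its complement — a photographic negative.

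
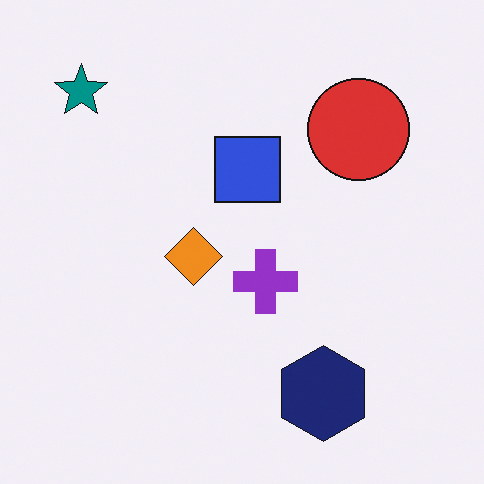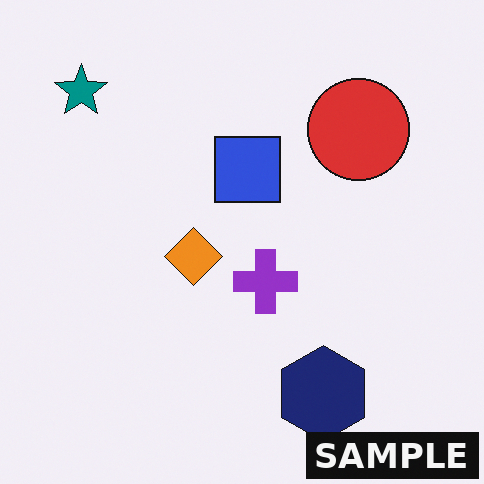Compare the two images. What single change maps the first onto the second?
It was watermarked with the text "SAMPLE" in the lower-right corner.

A dark label reading "SAMPLE" appears in the lower-right corner.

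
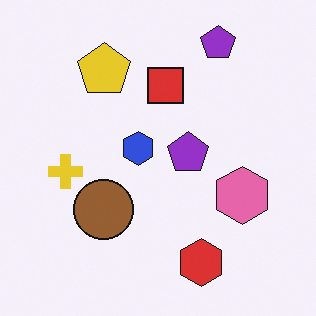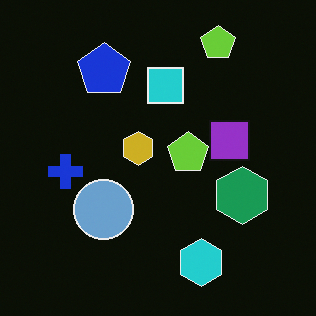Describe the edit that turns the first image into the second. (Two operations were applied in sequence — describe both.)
It was color-inverted (negative), then overlaid with an additional purple square.

The light background has become dark and every shape's color is its complement — a photographic negative. A purple square appears in the second image that is absent from the first.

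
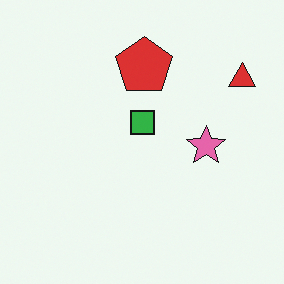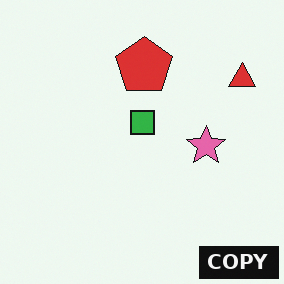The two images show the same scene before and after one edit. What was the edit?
This is the original image watermarked with the text "COPY" in the lower-right corner.

A dark label reading "COPY" appears in the lower-right corner.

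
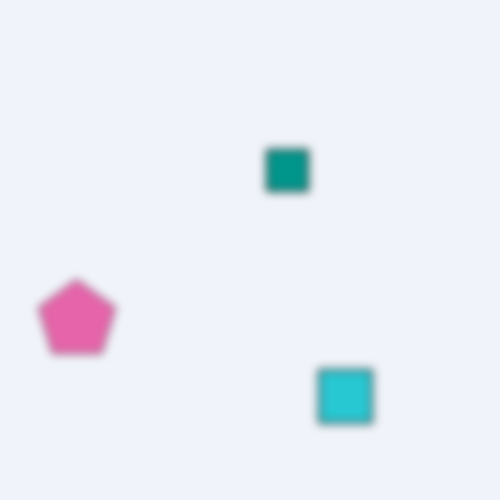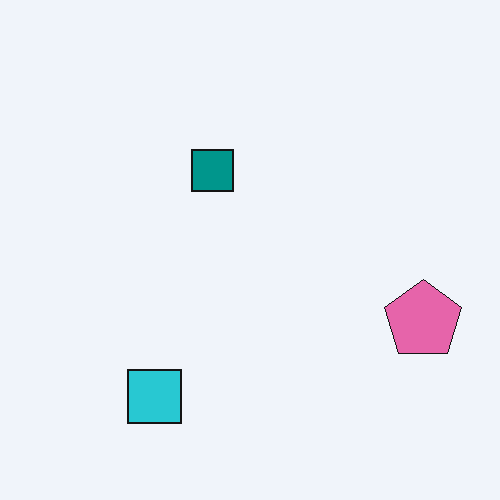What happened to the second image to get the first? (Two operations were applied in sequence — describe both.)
This is the original image flipped horizontally (left ↔ right), then noticeably gaussian-blurred.

The pink pentagon is in the right of the second image and the left of the first — shapes on opposite sides of the vertical midline have swapped in a mirror flip. Shape edges and outlines are uniformly softened across the whole image.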